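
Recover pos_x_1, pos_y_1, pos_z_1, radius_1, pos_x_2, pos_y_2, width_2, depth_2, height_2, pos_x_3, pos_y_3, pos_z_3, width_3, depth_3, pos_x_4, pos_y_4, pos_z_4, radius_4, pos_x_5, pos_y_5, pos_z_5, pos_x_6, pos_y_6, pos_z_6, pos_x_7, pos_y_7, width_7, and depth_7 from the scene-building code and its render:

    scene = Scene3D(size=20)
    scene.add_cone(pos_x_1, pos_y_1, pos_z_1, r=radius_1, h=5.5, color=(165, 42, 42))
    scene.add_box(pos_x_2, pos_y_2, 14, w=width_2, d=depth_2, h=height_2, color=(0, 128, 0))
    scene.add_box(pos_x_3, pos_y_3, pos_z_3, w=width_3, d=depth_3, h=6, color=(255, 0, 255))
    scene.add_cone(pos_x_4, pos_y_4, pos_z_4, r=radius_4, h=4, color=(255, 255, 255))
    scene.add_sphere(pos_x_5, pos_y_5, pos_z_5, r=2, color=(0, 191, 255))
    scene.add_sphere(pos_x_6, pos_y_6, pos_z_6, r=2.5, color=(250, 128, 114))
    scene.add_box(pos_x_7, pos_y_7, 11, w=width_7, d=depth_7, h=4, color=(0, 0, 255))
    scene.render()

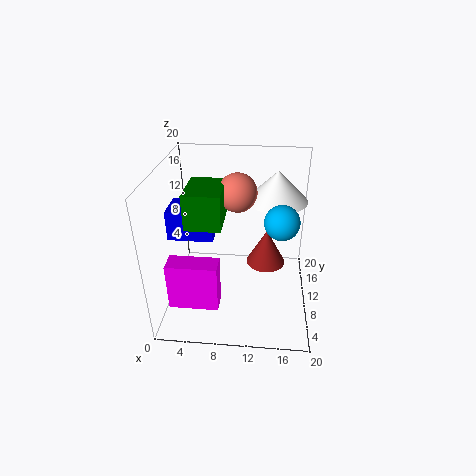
pos_x_1 = 14, pos_y_1 = 14, pos_z_1 = 3.5, radius_1 = 3, pos_x_2 = 4, pos_y_2 = 4.5, width_2 = 4.5, depth_2 = 6, height_2 = 4.5, pos_x_3 = 2.5, pos_y_3 = 0.5, pos_z_3 = 5.5, width_3 = 6, depth_3 = 2.5, pos_x_4 = 15, pos_y_4 = 11, pos_z_4 = 15.5, radius_4 = 4, pos_x_5 = 15.5, pos_y_5 = 4, pos_z_5 = 16, pos_x_6 = 10, pos_y_6 = 9.5, pos_z_6 = 17, pos_x_7 = 1, pos_y_7 = 7, width_7 = 6, depth_7 = 4.5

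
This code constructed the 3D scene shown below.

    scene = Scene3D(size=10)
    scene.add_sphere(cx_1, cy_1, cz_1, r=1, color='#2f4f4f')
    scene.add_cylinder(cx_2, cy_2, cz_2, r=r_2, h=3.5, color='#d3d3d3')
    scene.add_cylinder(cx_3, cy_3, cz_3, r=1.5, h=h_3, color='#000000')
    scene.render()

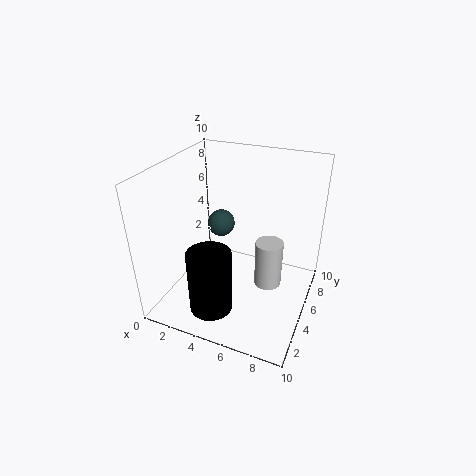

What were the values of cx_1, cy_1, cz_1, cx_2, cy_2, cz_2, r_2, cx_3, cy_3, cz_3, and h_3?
cx_1 = 3, cy_1 = 6.5, cz_1 = 5, cx_2 = 7, cy_2 = 6, cz_2 = 1, r_2 = 1, cx_3 = 4, cy_3 = 2.5, cz_3 = 0.5, h_3 = 4.5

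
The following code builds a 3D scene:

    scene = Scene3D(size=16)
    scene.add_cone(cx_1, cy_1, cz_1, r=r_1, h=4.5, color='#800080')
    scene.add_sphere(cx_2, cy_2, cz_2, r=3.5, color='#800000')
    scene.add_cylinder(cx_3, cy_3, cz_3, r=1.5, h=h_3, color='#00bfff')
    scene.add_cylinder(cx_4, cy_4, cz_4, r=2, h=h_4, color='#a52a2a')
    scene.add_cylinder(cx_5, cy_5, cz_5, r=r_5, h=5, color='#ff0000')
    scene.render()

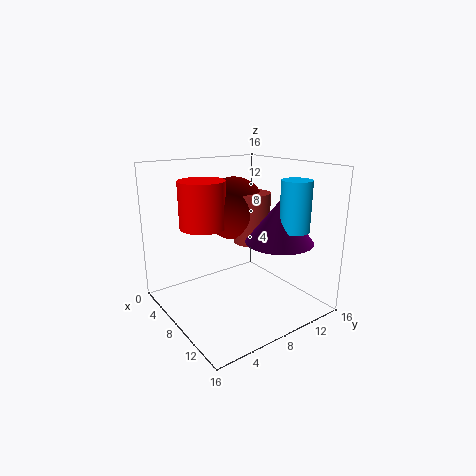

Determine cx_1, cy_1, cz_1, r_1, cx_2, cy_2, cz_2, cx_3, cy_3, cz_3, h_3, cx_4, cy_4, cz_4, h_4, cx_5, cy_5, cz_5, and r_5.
cx_1 = 12.5; cy_1 = 10; cz_1 = 8.5; r_1 = 3.5; cx_2 = 6.5; cy_2 = 8.5; cz_2 = 11; cx_3 = 14; cy_3 = 10.5; cz_3 = 10; h_3 = 5; cx_4 = 8.5; cy_4 = 9.5; cz_4 = 7.5; h_4 = 5.5; cx_5 = 6.5; cy_5 = 4.5; cz_5 = 9.5; r_5 = 2.5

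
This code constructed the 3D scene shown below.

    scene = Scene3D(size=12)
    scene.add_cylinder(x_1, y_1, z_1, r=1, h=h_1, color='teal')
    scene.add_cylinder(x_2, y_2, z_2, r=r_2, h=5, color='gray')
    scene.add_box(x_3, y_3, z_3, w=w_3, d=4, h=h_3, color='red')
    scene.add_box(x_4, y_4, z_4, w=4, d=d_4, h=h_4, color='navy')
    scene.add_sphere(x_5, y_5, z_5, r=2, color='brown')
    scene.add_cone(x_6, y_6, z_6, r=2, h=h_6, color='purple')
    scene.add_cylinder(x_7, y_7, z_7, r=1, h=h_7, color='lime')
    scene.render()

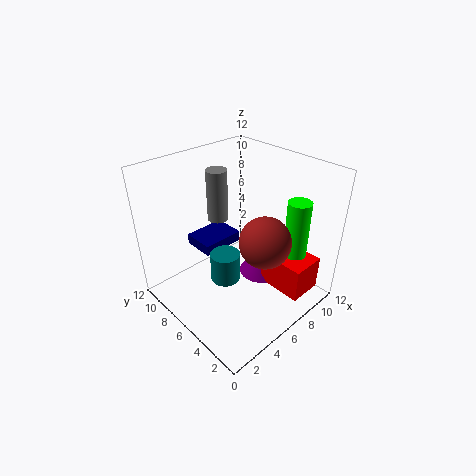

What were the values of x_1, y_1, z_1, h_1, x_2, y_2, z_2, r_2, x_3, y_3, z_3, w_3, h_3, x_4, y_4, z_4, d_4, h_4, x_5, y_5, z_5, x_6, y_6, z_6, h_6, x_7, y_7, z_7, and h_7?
x_1 = 2; y_1 = 3; z_1 = 6; h_1 = 2; x_2 = 8; y_2 = 11; z_2 = 5; r_2 = 1; x_3 = 8; y_3 = 1; z_3 = 1; w_3 = 3; h_3 = 3; x_4 = 5; y_4 = 9; z_4 = 3; d_4 = 3; h_4 = 1; x_5 = 6; y_5 = 3; z_5 = 7; x_6 = 9; y_6 = 6; z_6 = 1; h_6 = 2; x_7 = 10; y_7 = 3; z_7 = 4; h_7 = 5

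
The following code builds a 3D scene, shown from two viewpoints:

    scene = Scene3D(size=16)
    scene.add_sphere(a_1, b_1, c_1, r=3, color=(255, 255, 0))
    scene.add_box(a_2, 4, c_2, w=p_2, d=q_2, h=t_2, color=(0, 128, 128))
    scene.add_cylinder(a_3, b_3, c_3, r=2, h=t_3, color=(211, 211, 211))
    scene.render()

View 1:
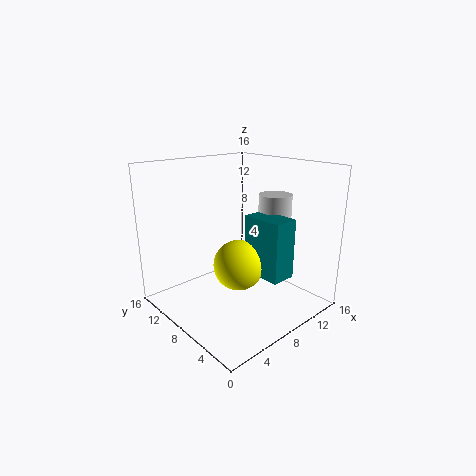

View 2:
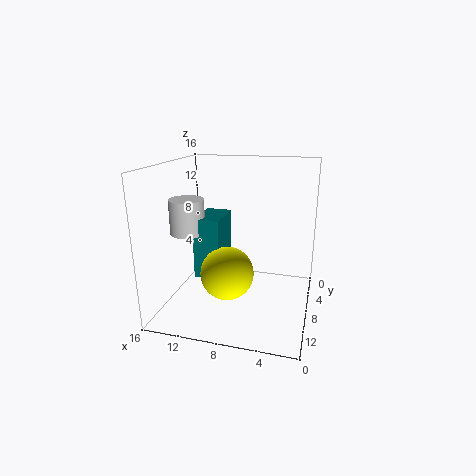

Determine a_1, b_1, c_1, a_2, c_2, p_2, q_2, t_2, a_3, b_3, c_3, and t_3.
a_1 = 9, b_1 = 9, c_1 = 4, a_2 = 10, c_2 = 3, p_2 = 3, q_2 = 5, t_2 = 7, a_3 = 14, b_3 = 8, c_3 = 8, t_3 = 4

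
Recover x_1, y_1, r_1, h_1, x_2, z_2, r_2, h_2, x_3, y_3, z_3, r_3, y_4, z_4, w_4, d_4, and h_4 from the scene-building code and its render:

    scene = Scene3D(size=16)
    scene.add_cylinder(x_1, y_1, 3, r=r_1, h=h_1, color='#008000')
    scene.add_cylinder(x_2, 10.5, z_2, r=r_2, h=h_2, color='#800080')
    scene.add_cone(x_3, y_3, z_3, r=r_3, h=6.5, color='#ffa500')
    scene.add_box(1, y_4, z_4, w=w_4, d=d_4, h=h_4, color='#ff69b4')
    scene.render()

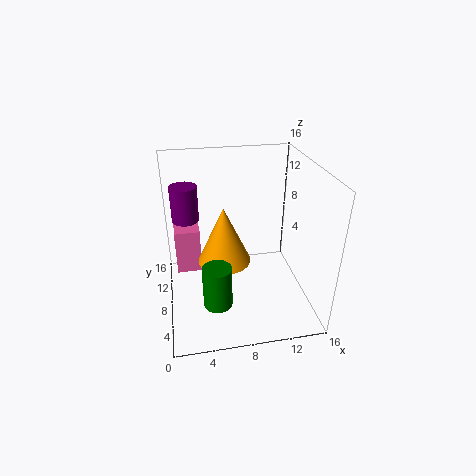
x_1 = 5; y_1 = 3.5; r_1 = 1.5; h_1 = 4.5; x_2 = 2.5; z_2 = 9.5; r_2 = 1.5; h_2 = 4; x_3 = 6.5; y_3 = 8.5; z_3 = 5; r_3 = 3; y_4 = 11; z_4 = 2; w_4 = 3; d_4 = 4.5; h_4 = 5.5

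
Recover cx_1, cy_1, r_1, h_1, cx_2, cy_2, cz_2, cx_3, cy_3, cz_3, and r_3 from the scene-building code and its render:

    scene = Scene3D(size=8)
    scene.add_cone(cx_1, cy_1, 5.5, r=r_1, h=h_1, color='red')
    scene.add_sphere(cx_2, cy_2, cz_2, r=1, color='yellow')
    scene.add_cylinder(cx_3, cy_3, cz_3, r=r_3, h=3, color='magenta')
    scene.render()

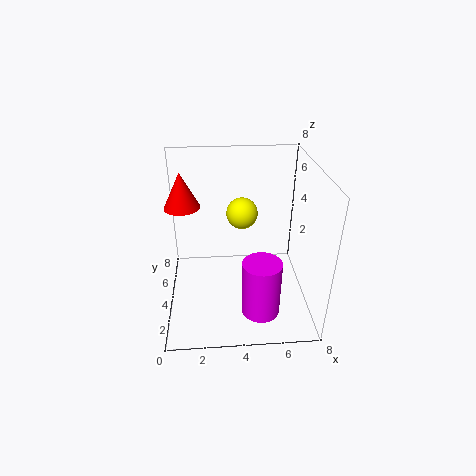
cx_1 = 1
cy_1 = 5
r_1 = 1
h_1 = 2
cx_2 = 4.5
cy_2 = 7
cz_2 = 4
cx_3 = 5
cy_3 = 1.5
cz_3 = 1
r_3 = 1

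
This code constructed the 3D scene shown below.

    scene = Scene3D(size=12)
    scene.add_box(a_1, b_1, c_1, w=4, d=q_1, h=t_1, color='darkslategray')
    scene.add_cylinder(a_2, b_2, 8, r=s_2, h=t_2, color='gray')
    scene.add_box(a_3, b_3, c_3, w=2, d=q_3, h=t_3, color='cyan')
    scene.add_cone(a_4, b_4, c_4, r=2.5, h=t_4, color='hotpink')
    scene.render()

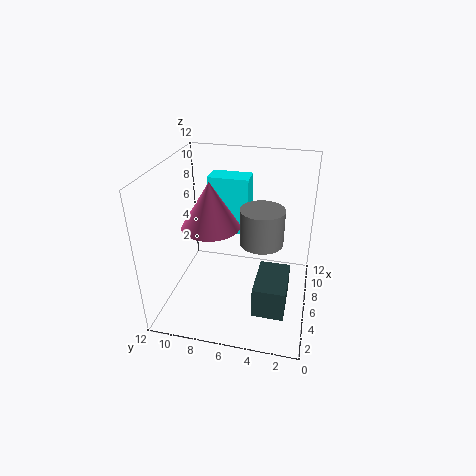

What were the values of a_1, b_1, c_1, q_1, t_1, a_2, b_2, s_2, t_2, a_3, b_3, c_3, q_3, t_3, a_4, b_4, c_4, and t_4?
a_1 = 2; b_1 = 1.5; c_1 = 1.5; q_1 = 2.5; t_1 = 2.5; a_2 = 2.5; b_2 = 3.5; s_2 = 1.5; t_2 = 2.5; a_3 = 7.5; b_3 = 5.5; c_3 = 5.5; q_3 = 3.5; t_3 = 5; a_4 = 6.5; b_4 = 8.5; c_4 = 6.5; t_4 = 4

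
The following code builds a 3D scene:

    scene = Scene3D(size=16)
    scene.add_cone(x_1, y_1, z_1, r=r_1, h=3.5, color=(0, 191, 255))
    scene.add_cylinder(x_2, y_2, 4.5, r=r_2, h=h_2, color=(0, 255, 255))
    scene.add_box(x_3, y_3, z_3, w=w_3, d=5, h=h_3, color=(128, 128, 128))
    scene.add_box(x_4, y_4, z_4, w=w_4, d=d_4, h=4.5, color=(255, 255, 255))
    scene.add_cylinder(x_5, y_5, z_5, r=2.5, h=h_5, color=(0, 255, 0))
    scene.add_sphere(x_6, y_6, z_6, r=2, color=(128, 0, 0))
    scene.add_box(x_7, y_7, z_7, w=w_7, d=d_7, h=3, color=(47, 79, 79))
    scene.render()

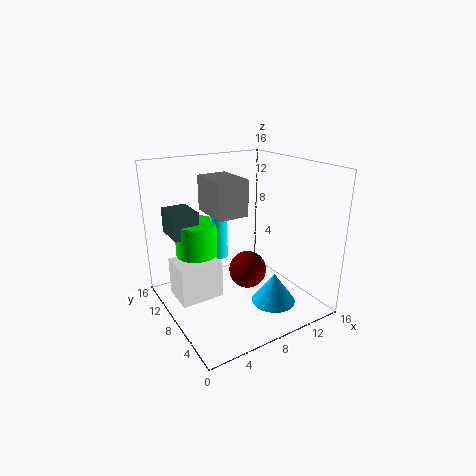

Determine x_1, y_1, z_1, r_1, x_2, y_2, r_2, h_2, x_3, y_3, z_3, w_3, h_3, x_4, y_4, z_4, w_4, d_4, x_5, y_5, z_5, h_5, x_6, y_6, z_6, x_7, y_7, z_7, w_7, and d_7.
x_1 = 11; y_1 = 5; z_1 = 0.5; r_1 = 2.5; x_2 = 7.5; y_2 = 11.5; r_2 = 1; h_2 = 7; x_3 = 5.5; y_3 = 7.5; z_3 = 10.5; w_3 = 3.5; h_3 = 4; x_4 = 1.5; y_4 = 9; z_4 = 0.5; w_4 = 5; d_4 = 4; x_5 = 5; y_5 = 12.5; z_5 = 4; h_5 = 5; x_6 = 8; y_6 = 6; z_6 = 5; x_7 = 2; y_7 = 11.5; z_7 = 7.5; w_7 = 3; d_7 = 4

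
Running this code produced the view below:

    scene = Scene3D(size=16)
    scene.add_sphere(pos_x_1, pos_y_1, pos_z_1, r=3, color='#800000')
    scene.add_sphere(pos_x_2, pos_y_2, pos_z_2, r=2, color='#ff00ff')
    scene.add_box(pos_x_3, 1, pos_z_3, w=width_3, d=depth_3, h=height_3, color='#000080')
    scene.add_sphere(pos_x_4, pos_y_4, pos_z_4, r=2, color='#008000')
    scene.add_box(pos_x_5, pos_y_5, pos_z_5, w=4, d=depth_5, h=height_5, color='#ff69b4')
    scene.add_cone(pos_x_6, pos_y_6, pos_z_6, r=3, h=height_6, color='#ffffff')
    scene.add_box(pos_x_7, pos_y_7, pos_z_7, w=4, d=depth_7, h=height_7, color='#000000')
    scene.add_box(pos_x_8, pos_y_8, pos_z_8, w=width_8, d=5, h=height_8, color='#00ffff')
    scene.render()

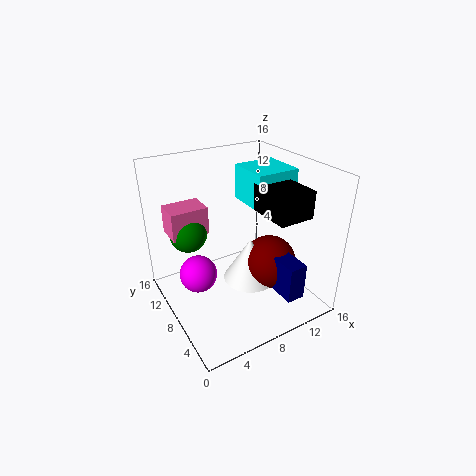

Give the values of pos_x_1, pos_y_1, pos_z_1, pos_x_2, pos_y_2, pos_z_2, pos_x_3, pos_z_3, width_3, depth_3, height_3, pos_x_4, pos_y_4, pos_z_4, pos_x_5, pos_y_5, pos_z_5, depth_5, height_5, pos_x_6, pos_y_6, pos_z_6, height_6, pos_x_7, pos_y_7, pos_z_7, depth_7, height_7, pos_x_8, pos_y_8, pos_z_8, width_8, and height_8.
pos_x_1 = 11
pos_y_1 = 6
pos_z_1 = 5
pos_x_2 = 3
pos_y_2 = 8
pos_z_2 = 5
pos_x_3 = 10
pos_z_3 = 3
width_3 = 2
depth_3 = 3
height_3 = 4
pos_x_4 = 3
pos_y_4 = 10
pos_z_4 = 9
pos_x_5 = 1
pos_y_5 = 9
pos_z_5 = 9
depth_5 = 3
height_5 = 3
pos_x_6 = 9
pos_y_6 = 7
pos_z_6 = 3
height_6 = 5
pos_x_7 = 10
pos_y_7 = 3
pos_z_7 = 11
depth_7 = 5
height_7 = 3
pos_x_8 = 10
pos_y_8 = 7
pos_z_8 = 11
width_8 = 5
height_8 = 4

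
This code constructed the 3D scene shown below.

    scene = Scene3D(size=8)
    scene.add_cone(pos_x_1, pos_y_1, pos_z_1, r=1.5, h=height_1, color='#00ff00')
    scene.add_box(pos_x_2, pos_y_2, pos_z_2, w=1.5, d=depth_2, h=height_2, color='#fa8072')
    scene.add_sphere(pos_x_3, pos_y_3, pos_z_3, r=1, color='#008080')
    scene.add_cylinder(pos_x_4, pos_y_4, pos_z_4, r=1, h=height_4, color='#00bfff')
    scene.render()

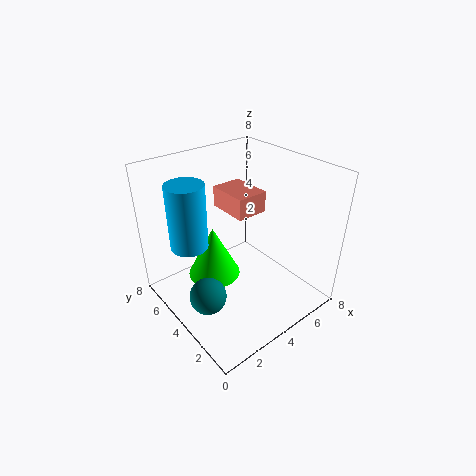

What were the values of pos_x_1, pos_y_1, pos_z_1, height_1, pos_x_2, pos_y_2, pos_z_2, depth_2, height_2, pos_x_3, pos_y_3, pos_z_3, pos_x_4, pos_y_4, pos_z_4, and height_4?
pos_x_1 = 3; pos_y_1 = 5; pos_z_1 = 1.5; height_1 = 3; pos_x_2 = 2.5; pos_y_2 = 2; pos_z_2 = 6.5; depth_2 = 2; height_2 = 1; pos_x_3 = 1.5; pos_y_3 = 3.5; pos_z_3 = 1.5; pos_x_4 = 1.5; pos_y_4 = 5; pos_z_4 = 4; height_4 = 3.5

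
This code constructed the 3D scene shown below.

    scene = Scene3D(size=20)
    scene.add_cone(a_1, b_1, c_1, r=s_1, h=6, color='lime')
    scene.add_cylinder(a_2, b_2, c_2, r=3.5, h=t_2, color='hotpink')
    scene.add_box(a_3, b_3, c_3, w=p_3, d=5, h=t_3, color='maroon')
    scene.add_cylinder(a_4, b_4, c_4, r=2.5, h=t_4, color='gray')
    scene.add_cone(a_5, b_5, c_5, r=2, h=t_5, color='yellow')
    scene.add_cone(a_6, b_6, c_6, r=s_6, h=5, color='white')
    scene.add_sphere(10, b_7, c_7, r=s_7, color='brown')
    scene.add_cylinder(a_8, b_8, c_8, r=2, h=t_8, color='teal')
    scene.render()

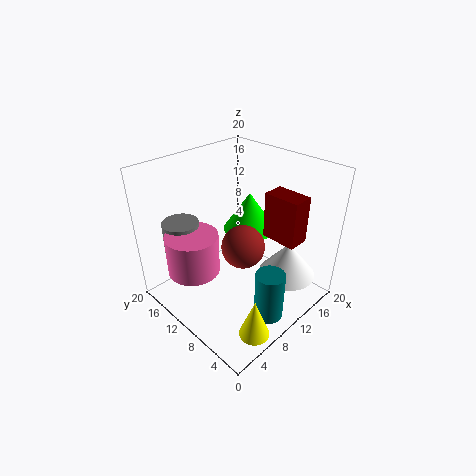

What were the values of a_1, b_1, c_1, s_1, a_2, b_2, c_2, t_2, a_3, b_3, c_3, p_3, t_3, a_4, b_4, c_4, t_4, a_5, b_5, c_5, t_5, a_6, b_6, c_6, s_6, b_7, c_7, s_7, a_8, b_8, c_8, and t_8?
a_1 = 15.5, b_1 = 13, c_1 = 8, s_1 = 4, a_2 = 4, b_2 = 12.5, c_2 = 6.5, t_2 = 5.5, a_3 = 13, b_3 = 3, c_3 = 10, p_3 = 3, t_3 = 6.5, a_4 = 4.5, b_4 = 15.5, c_4 = 7, t_4 = 5.5, a_5 = 5.5, b_5 = 2.5, c_5 = 0.5, t_5 = 5.5, a_6 = 14.5, b_6 = 4.5, c_6 = 4.5, s_6 = 4, b_7 = 9, c_7 = 9, s_7 = 3, a_8 = 9.5, b_8 = 3.5, c_8 = 0.5, t_8 = 7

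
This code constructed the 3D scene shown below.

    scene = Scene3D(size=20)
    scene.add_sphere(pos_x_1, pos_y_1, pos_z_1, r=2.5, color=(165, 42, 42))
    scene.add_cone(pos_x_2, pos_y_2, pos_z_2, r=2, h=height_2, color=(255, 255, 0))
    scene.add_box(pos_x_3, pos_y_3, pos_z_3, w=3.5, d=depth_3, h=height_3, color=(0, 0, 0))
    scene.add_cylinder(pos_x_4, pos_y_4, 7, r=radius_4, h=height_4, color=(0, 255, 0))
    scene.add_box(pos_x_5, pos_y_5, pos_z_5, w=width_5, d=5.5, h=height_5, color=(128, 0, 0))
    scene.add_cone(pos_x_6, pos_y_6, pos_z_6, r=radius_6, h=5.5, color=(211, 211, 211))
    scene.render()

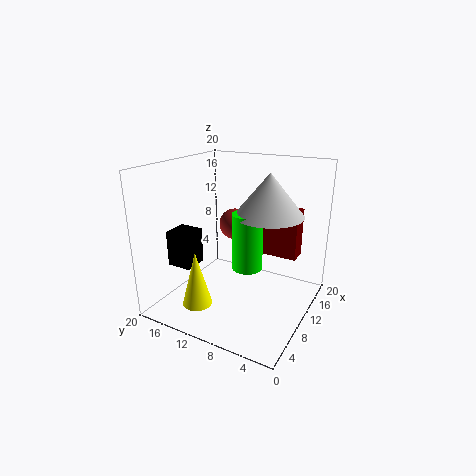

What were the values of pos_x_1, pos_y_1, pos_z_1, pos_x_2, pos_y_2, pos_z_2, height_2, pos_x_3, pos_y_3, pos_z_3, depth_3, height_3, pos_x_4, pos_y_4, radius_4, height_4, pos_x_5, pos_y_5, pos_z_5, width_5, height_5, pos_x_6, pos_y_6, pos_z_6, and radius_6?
pos_x_1 = 17
pos_y_1 = 14.5
pos_z_1 = 9
pos_x_2 = 4
pos_y_2 = 13
pos_z_2 = 2
height_2 = 7.5
pos_x_3 = 5
pos_y_3 = 15
pos_z_3 = 6
depth_3 = 3.5
height_3 = 5
pos_x_4 = 8
pos_y_4 = 7.5
radius_4 = 2
height_4 = 7.5
pos_x_5 = 11
pos_y_5 = 2
pos_z_5 = 8
width_5 = 2.5
height_5 = 6.5
pos_x_6 = 10
pos_y_6 = 5.5
pos_z_6 = 14
radius_6 = 4.5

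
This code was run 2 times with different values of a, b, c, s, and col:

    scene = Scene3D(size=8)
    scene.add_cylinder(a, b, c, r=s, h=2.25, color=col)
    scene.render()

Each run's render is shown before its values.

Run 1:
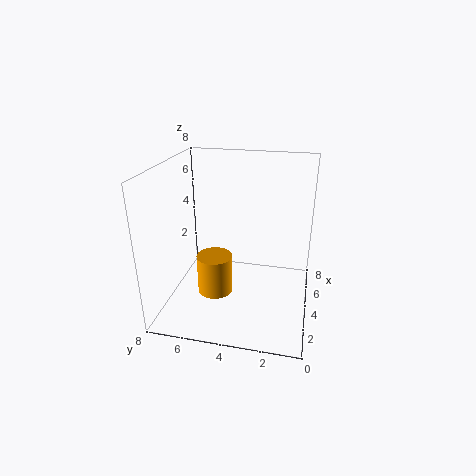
a = 3.5, b = 5.25, c = 0.75, s = 1, col = 'orange'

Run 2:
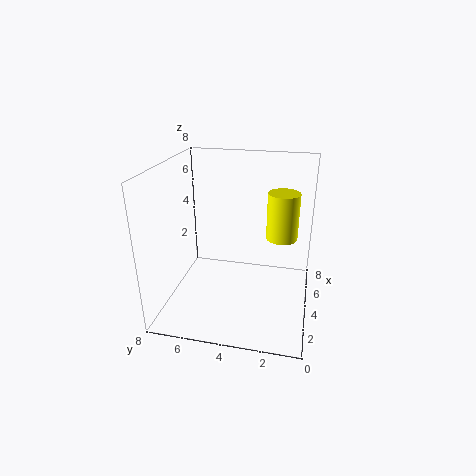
a = 2.5, b = 1.5, c = 5, s = 0.75, col = 'yellow'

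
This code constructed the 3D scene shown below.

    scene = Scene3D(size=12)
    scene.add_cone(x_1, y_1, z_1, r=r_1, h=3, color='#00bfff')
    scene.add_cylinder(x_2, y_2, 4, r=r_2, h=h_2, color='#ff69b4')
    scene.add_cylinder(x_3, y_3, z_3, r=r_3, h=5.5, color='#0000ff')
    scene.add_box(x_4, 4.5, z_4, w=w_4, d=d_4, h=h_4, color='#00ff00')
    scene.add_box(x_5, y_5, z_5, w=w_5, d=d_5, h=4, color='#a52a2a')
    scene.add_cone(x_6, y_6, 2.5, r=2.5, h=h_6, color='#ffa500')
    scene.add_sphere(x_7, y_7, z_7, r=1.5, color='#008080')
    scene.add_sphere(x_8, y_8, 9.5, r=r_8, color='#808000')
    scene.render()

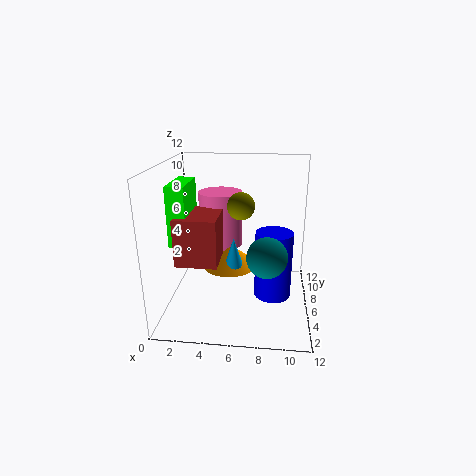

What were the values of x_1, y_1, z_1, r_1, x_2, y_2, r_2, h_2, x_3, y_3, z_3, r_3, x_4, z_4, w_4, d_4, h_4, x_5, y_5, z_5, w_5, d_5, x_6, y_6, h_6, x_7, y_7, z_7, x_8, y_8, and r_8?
x_1 = 5.5
y_1 = 7
z_1 = 2.5
r_1 = 1
x_2 = 4
y_2 = 9.5
r_2 = 2
h_2 = 5
x_3 = 9
y_3 = 5
z_3 = 1.5
r_3 = 1.5
x_4 = 0.5
z_4 = 5.5
w_4 = 1.5
d_4 = 4
h_4 = 5
x_5 = 1
y_5 = 4
z_5 = 4
w_5 = 3.5
d_5 = 4
x_6 = 5
y_6 = 8
h_6 = 2
x_7 = 8.5
y_7 = 2.5
z_7 = 6
x_8 = 6.5
y_8 = 3.5
r_8 = 1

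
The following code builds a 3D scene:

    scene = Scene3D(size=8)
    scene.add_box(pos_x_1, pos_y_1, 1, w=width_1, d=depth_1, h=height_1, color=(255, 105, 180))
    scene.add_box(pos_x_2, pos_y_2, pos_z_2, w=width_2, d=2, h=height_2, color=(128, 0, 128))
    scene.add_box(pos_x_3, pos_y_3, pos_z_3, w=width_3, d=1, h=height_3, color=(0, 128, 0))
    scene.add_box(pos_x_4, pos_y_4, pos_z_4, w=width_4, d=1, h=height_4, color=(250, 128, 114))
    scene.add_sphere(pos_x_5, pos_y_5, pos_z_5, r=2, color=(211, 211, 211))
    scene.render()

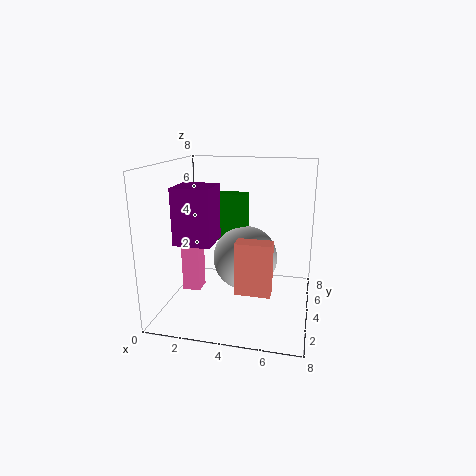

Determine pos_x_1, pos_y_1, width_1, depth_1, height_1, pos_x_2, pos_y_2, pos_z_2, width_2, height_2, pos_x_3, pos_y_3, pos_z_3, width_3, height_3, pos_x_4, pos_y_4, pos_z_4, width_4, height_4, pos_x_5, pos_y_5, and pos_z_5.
pos_x_1 = 1; pos_y_1 = 3; width_1 = 1; depth_1 = 1; height_1 = 3; pos_x_2 = 1; pos_y_2 = 2; pos_z_2 = 4; width_2 = 2; height_2 = 3; pos_x_3 = 1; pos_y_3 = 6; pos_z_3 = 3; width_3 = 3; height_3 = 3; pos_x_4 = 4; pos_y_4 = 3; pos_z_4 = 1; width_4 = 2; height_4 = 3; pos_x_5 = 4; pos_y_5 = 6; pos_z_5 = 2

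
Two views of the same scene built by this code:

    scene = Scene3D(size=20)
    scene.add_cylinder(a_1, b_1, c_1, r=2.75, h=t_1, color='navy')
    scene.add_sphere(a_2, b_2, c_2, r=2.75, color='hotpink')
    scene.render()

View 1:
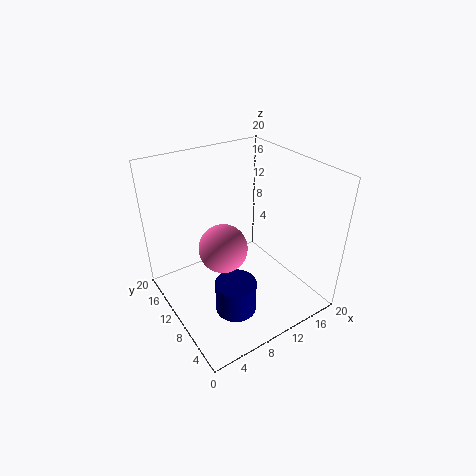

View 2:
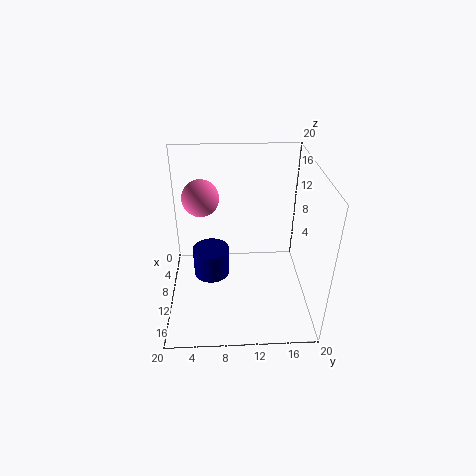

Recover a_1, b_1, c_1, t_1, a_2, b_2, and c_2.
a_1 = 7, b_1 = 6, c_1 = 1.75, t_1 = 4.5, a_2 = 4.5, b_2 = 4.75, c_2 = 13.5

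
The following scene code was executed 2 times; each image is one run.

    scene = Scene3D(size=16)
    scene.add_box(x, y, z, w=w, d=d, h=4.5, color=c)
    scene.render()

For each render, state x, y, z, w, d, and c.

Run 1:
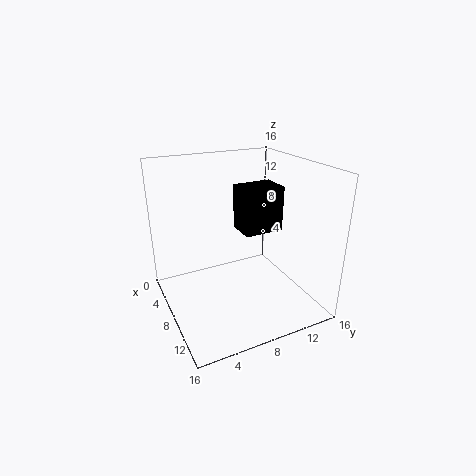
x = 9
y = 7
z = 10
w = 3
d = 4
c = 'black'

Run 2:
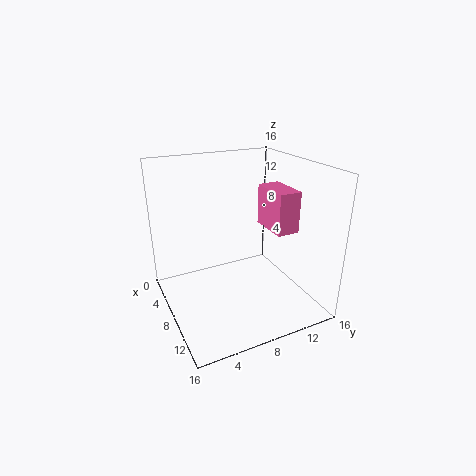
x = 7
y = 11
z = 9
w = 4.5
d = 2.5
c = 'hotpink'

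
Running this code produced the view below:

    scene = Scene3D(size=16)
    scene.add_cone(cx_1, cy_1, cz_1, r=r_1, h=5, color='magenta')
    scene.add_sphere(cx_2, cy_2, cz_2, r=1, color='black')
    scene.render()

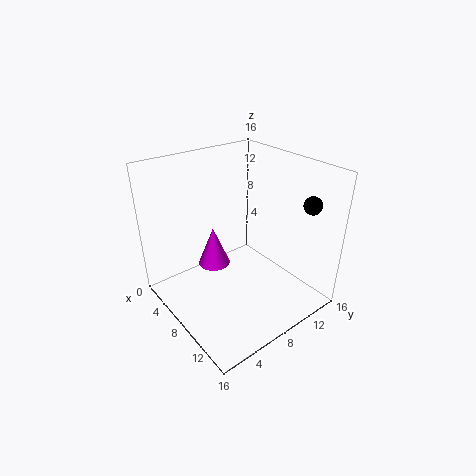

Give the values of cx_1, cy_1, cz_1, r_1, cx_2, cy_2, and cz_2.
cx_1 = 3
cy_1 = 8
cz_1 = 2
r_1 = 2
cx_2 = 13
cy_2 = 14
cz_2 = 12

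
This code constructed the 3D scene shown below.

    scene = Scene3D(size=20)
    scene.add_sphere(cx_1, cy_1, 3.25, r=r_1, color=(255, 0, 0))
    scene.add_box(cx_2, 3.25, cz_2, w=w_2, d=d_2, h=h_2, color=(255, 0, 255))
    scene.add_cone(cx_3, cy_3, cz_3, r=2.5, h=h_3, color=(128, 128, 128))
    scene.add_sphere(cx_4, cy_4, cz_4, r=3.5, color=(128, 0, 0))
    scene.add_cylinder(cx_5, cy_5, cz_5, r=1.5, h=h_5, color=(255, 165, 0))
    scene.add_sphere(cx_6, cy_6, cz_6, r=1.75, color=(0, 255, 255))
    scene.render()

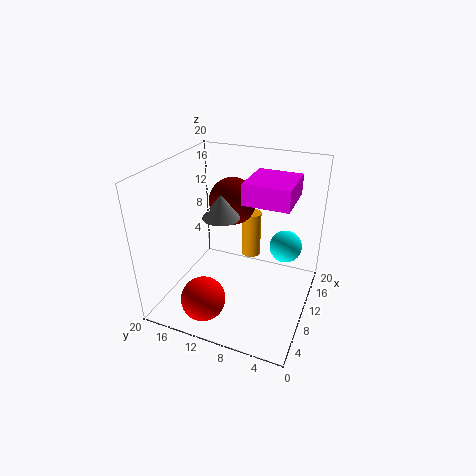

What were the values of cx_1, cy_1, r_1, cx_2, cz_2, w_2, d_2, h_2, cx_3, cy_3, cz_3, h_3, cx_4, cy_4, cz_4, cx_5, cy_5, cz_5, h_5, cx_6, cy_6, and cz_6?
cx_1 = 3.75, cy_1 = 12.5, r_1 = 3, cx_2 = 10.5, cz_2 = 14.75, w_2 = 7, d_2 = 6.5, h_2 = 3, cx_3 = 9, cy_3 = 12, cz_3 = 13.25, h_3 = 3.25, cx_4 = 14.5, cy_4 = 12.75, cz_4 = 13.25, cx_5 = 16.75, cy_5 = 10.5, cz_5 = 3.5, h_5 = 7.25, cx_6 = 4.5, cy_6 = 2, cz_6 = 13.75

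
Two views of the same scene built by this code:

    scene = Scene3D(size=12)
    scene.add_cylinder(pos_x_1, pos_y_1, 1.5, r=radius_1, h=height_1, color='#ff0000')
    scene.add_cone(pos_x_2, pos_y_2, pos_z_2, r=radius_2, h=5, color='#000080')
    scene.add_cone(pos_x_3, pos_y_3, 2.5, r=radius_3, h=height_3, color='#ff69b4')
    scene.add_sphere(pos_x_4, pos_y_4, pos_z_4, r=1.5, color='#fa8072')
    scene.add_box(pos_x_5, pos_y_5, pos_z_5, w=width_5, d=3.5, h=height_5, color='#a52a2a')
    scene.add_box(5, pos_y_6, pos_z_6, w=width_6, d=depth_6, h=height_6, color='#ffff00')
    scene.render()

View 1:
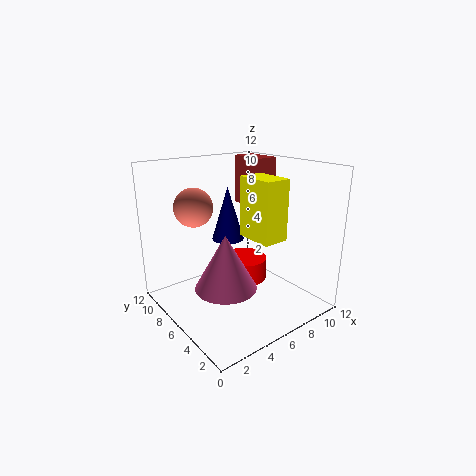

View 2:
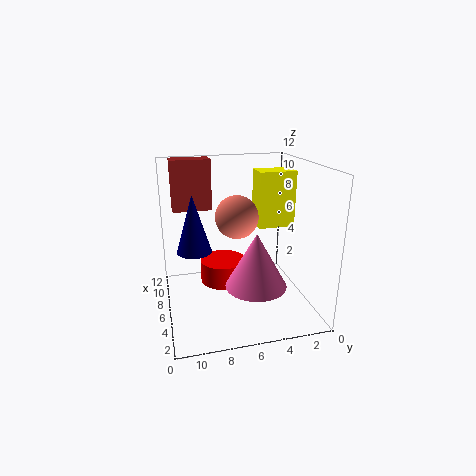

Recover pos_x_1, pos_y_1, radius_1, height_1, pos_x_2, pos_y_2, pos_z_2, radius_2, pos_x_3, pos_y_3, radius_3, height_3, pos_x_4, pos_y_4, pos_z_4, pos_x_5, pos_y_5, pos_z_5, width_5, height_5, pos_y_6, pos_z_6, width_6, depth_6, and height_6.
pos_x_1 = 7.5; pos_y_1 = 7; radius_1 = 2; height_1 = 2; pos_x_2 = 7.5; pos_y_2 = 9.5; pos_z_2 = 4.5; radius_2 = 1.5; pos_x_3 = 4; pos_y_3 = 5; radius_3 = 2.5; height_3 = 4.5; pos_x_4 = 2.5; pos_y_4 = 7; pos_z_4 = 9; pos_x_5 = 9.5; pos_y_5 = 7.5; pos_z_5 = 7.5; width_5 = 2; height_5 = 4.5; pos_y_6 = 1.5; pos_z_6 = 7; width_6 = 2; depth_6 = 3; height_6 = 4.5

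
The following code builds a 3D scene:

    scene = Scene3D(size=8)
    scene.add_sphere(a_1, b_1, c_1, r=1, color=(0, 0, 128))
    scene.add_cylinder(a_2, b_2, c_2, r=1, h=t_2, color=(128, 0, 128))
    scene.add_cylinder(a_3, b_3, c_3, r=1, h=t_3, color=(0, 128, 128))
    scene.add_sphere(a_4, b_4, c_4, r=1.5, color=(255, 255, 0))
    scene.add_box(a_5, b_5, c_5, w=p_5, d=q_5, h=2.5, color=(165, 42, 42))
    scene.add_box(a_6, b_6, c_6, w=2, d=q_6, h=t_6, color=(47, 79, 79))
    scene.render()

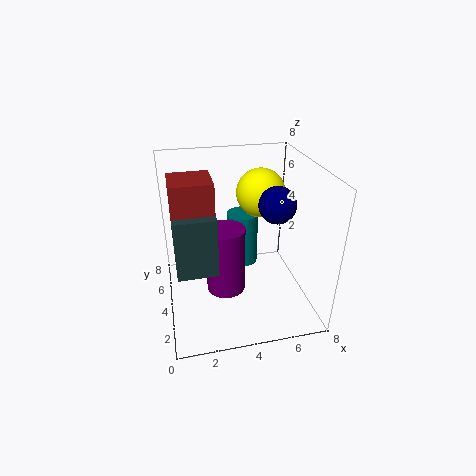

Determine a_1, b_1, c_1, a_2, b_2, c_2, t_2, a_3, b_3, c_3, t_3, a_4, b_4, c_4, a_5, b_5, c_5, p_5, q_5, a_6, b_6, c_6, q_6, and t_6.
a_1 = 6
b_1 = 3.5
c_1 = 6
a_2 = 3
b_2 = 2.5
c_2 = 2
t_2 = 3.5
a_3 = 5
b_3 = 7
c_3 = 0.5
t_3 = 3.5
a_4 = 6
b_4 = 6.5
c_4 = 5.5
a_5 = 0.5
b_5 = 2
c_5 = 5.5
p_5 = 2
q_5 = 2
a_6 = 0.5
b_6 = 1.5
c_6 = 3.5
q_6 = 1.5
t_6 = 3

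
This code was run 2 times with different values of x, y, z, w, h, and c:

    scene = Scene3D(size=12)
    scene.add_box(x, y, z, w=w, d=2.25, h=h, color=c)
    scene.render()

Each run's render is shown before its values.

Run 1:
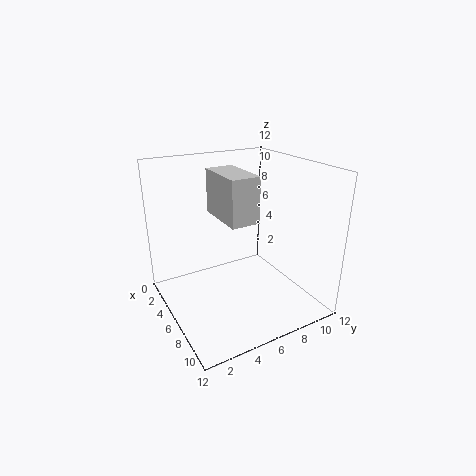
x = 4.5
y = 4
z = 8.25
w = 4.25
h = 3.5
c = 'lightgray'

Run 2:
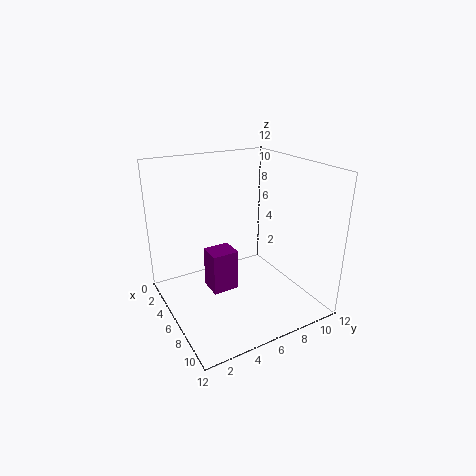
x = 4.5
y = 3.5
z = 1.5
w = 2
h = 3.5
c = 'purple'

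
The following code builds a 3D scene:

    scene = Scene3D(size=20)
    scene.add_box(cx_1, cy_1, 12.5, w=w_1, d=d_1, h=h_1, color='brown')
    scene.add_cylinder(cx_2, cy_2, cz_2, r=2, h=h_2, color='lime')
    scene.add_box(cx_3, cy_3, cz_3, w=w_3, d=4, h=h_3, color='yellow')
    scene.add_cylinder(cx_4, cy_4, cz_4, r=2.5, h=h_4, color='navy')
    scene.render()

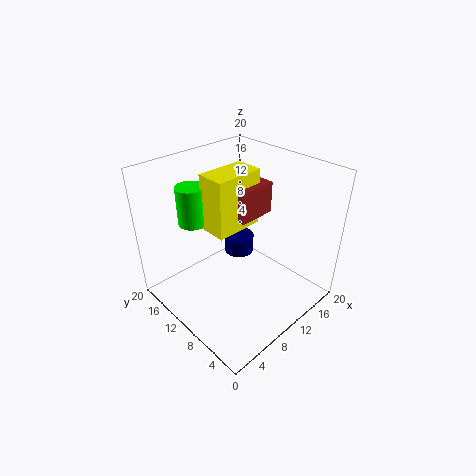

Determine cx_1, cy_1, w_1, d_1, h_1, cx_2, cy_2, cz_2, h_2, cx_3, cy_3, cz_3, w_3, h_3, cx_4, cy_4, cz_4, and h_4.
cx_1 = 10; cy_1 = 9; w_1 = 5.5; d_1 = 6; h_1 = 4.5; cx_2 = 6.5; cy_2 = 15.5; cz_2 = 11.5; h_2 = 5.5; cx_3 = 7; cy_3 = 10; cz_3 = 11; w_3 = 7; h_3 = 8; cx_4 = 16.5; cy_4 = 16.5; cz_4 = 1.5; h_4 = 3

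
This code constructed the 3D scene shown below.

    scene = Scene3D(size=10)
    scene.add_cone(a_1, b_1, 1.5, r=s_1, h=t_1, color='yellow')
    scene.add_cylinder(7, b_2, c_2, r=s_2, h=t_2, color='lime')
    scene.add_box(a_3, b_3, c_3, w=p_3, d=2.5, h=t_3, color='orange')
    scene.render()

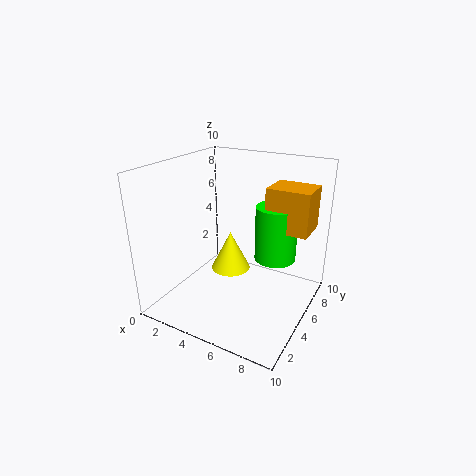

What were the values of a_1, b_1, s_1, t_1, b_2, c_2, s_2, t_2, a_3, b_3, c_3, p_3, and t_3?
a_1 = 3.5
b_1 = 6.5
s_1 = 1.5
t_1 = 3
b_2 = 7
c_2 = 3
s_2 = 1.5
t_2 = 4
a_3 = 6.5
b_3 = 6
c_3 = 5.5
p_3 = 3
t_3 = 3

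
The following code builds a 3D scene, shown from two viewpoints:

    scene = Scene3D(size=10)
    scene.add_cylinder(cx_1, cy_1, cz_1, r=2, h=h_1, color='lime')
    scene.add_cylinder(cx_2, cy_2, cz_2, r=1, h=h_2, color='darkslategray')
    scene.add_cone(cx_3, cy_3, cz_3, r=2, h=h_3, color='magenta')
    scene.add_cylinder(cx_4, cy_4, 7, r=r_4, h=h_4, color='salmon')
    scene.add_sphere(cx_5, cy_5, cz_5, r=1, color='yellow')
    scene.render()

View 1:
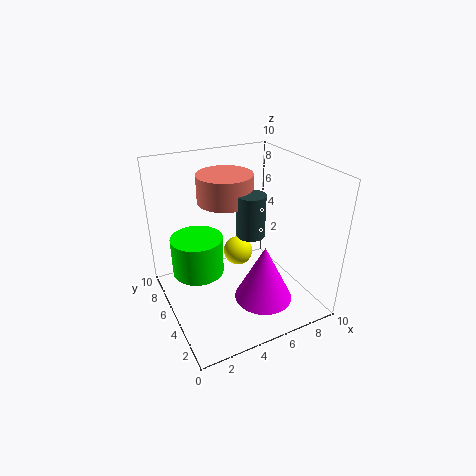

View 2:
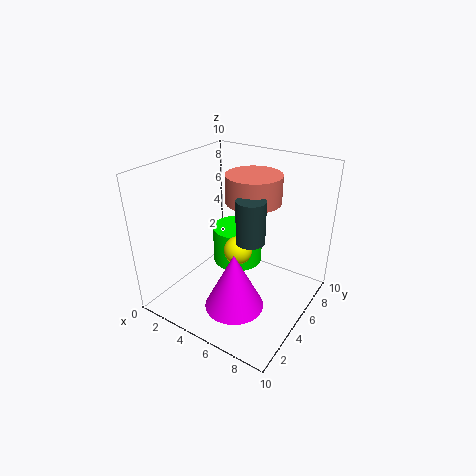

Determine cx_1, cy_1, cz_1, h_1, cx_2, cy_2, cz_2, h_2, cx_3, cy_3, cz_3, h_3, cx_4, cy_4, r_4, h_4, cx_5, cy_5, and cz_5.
cx_1 = 3; cy_1 = 8; cz_1 = 1; h_1 = 3; cx_2 = 6; cy_2 = 5; cz_2 = 5; h_2 = 3; cx_3 = 6; cy_3 = 3; cz_3 = 1; h_3 = 4; cx_4 = 5; cy_4 = 7; r_4 = 2; h_4 = 2; cx_5 = 5; cy_5 = 5; cz_5 = 4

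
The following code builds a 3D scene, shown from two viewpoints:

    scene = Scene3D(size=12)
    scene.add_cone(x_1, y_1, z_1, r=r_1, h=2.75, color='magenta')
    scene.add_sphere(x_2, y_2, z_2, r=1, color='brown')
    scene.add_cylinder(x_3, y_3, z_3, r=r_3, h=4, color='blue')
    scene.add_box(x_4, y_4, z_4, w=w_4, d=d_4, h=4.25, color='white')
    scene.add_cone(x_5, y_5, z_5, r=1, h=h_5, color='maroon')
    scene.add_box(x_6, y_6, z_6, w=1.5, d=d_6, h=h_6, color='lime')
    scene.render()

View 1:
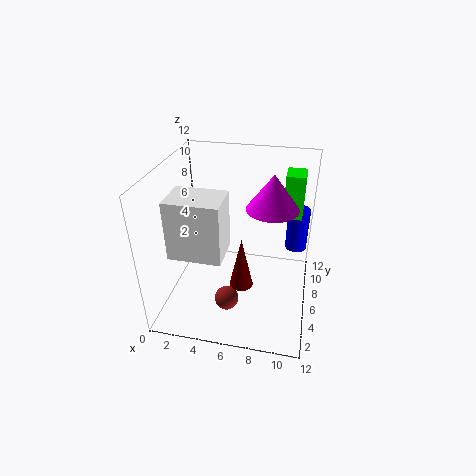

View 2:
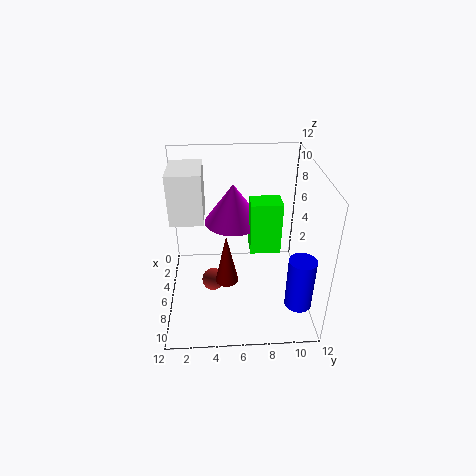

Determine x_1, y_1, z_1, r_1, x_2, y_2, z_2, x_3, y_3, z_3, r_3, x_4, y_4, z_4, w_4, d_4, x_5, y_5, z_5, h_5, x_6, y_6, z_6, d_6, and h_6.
x_1 = 8.75
y_1 = 5.5
z_1 = 9.25
r_1 = 2
x_2 = 5.5
y_2 = 3.75
z_2 = 1.25
x_3 = 10.75
y_3 = 10.25
z_3 = 3
r_3 = 1
x_4 = 2.25
y_4 = 0.5
z_4 = 7.25
w_4 = 3.75
d_4 = 2.75
x_5 = 6.5
y_5 = 5
z_5 = 2
h_5 = 4.5
x_6 = 9.5
y_6 = 6.5
z_6 = 8
d_6 = 2
h_6 = 3.5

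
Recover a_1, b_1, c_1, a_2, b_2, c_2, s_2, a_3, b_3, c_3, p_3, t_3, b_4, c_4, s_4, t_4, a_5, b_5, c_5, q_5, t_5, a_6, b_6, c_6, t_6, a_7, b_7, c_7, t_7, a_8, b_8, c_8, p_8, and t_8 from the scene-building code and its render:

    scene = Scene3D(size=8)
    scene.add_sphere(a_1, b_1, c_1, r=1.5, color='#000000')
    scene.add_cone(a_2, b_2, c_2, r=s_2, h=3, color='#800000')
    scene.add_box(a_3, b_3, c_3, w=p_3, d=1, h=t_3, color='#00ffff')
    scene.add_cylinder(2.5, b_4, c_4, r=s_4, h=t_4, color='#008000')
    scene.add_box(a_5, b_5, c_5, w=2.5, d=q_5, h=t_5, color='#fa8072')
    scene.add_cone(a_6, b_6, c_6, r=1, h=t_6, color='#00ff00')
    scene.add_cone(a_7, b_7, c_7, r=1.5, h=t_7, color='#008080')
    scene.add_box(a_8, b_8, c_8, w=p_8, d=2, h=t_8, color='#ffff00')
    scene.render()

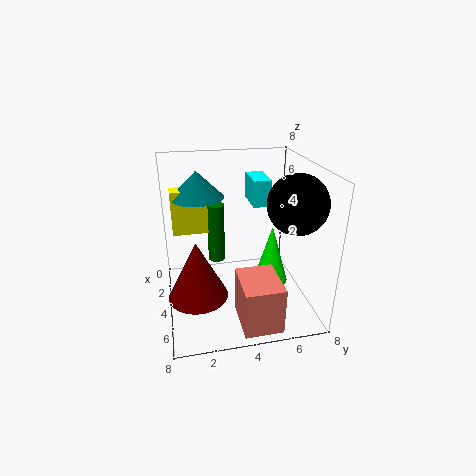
a_1 = 6, b_1 = 6.5, c_1 = 6.5, a_2 = 6, b_2 = 1.5, c_2 = 2, s_2 = 1.5, a_3 = 1.5, b_3 = 5, c_3 = 5.5, p_3 = 2, t_3 = 1.5, b_4 = 3, c_4 = 2, s_4 = 0.5, t_4 = 3.5, a_5 = 5.5, b_5 = 3.5, c_5 = 0.5, q_5 = 2, t_5 = 2.5, a_6 = 4, b_6 = 6, c_6 = 1, t_6 = 3.5, a_7 = 2.5, b_7 = 2, c_7 = 6, t_7 = 1.5, a_8 = 2, b_8 = 0.5, c_8 = 4, p_8 = 1, t_8 = 2.5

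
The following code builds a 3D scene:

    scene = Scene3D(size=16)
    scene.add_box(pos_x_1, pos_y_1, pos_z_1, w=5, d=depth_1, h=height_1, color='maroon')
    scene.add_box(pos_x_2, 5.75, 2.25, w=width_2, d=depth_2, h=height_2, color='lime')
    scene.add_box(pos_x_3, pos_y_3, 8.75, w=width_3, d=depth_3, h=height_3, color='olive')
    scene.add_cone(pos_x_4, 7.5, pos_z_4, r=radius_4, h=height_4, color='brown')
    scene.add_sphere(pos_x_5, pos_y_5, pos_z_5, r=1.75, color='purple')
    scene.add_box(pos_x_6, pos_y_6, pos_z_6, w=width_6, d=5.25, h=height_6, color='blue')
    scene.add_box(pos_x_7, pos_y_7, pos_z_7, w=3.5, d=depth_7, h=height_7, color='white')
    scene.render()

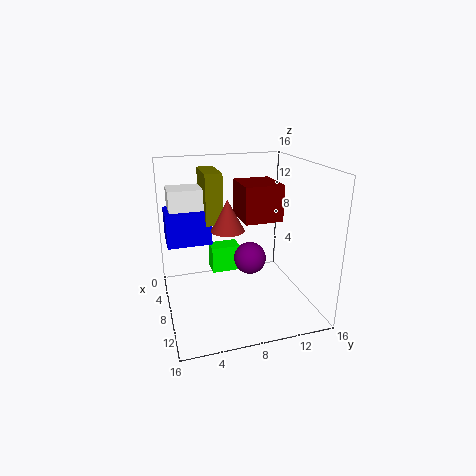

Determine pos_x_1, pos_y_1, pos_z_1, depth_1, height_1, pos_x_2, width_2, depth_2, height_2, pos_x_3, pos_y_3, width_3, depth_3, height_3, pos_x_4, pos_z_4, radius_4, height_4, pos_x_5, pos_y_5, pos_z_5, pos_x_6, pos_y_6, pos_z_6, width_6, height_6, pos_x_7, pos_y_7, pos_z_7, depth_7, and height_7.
pos_x_1 = 2.75, pos_y_1 = 9, pos_z_1 = 9.25, depth_1 = 4.5, height_1 = 4.25, pos_x_2 = 2.5, width_2 = 2.25, depth_2 = 3.5, height_2 = 3.25, pos_x_3 = 0.5, pos_y_3 = 5, width_3 = 5, depth_3 = 2, height_3 = 6, pos_x_4 = 5.5, pos_z_4 = 8, radius_4 = 2, height_4 = 3.75, pos_x_5 = 9.25, pos_y_5 = 9, pos_z_5 = 6, pos_x_6 = 1, pos_y_6 = 0.5, pos_z_6 = 6.25, width_6 = 4, height_6 = 4, pos_x_7 = 0.75, pos_y_7 = 1, pos_z_7 = 9, depth_7 = 4.75, height_7 = 3.75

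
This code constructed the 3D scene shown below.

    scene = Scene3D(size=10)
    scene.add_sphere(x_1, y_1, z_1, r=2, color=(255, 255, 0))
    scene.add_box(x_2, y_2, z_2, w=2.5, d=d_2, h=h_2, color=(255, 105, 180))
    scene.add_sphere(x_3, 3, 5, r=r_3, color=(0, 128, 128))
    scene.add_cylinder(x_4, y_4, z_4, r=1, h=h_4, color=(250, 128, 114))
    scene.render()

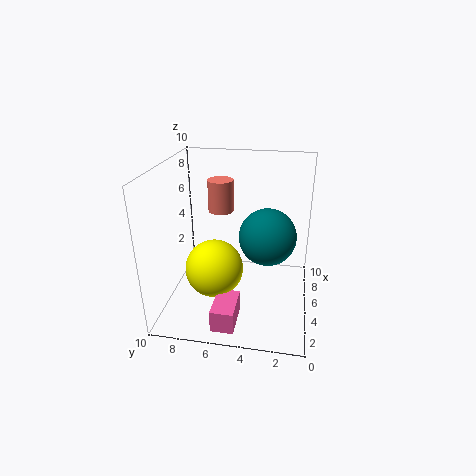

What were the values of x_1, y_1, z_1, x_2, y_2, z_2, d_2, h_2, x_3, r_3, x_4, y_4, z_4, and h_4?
x_1 = 4; y_1 = 6.5; z_1 = 3; x_2 = 0.5; y_2 = 4.5; z_2 = 0.5; d_2 = 1.5; h_2 = 1.5; x_3 = 5.5; r_3 = 2; x_4 = 8.5; y_4 = 7; z_4 = 5.5; h_4 = 2.5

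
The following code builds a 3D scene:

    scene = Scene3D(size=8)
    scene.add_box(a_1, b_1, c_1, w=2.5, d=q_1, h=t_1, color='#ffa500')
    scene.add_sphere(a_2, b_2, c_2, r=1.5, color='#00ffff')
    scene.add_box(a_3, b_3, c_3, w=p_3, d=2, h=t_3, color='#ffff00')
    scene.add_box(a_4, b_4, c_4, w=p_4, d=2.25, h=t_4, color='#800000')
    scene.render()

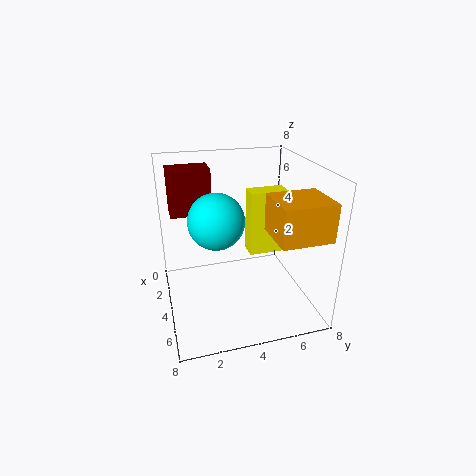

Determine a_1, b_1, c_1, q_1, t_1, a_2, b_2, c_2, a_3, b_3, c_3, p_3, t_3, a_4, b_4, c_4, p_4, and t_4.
a_1 = 4.75
b_1 = 5.25
c_1 = 4.75
q_1 = 2.75
t_1 = 2
a_2 = 4.25
b_2 = 2.75
c_2 = 5.25
a_3 = 3.75
b_3 = 4.5
c_3 = 3.25
p_3 = 1
t_3 = 3.5
a_4 = 1.75
b_4 = 0.5
c_4 = 5.25
p_4 = 1.5
t_4 = 2.5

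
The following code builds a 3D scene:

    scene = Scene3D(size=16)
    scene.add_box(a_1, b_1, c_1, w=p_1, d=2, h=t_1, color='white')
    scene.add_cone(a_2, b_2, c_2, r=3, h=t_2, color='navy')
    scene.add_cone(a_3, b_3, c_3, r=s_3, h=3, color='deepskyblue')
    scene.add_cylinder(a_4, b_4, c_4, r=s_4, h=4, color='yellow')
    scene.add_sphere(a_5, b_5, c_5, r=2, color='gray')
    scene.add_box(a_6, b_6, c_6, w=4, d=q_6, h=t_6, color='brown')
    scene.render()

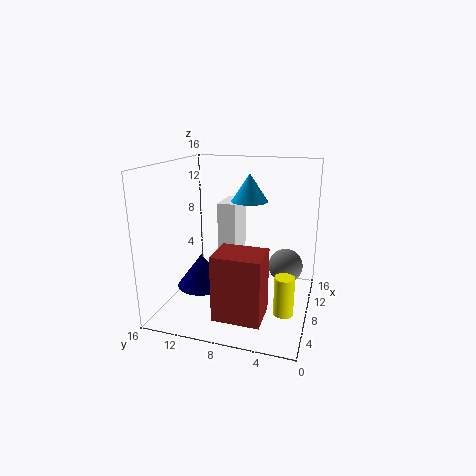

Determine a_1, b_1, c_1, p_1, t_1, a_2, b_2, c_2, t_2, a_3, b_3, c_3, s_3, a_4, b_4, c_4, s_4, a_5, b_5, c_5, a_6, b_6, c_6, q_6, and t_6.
a_1 = 7, b_1 = 8, c_1 = 5, p_1 = 4, t_1 = 7, a_2 = 9, b_2 = 13, c_2 = 1, t_2 = 4, a_3 = 9, b_3 = 7, c_3 = 12, s_3 = 2, a_4 = 4, b_4 = 2, c_4 = 2, s_4 = 1, a_5 = 11, b_5 = 3, c_5 = 4, a_6 = 2, b_6 = 4, c_6 = 1, q_6 = 5, t_6 = 7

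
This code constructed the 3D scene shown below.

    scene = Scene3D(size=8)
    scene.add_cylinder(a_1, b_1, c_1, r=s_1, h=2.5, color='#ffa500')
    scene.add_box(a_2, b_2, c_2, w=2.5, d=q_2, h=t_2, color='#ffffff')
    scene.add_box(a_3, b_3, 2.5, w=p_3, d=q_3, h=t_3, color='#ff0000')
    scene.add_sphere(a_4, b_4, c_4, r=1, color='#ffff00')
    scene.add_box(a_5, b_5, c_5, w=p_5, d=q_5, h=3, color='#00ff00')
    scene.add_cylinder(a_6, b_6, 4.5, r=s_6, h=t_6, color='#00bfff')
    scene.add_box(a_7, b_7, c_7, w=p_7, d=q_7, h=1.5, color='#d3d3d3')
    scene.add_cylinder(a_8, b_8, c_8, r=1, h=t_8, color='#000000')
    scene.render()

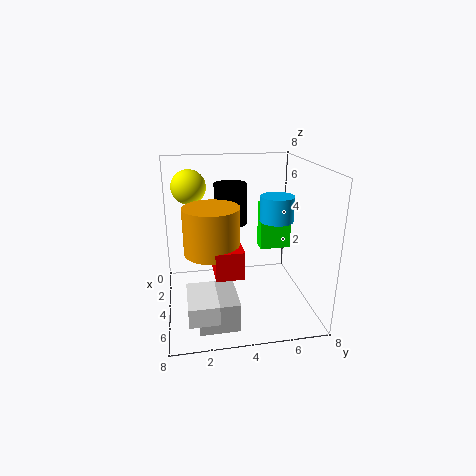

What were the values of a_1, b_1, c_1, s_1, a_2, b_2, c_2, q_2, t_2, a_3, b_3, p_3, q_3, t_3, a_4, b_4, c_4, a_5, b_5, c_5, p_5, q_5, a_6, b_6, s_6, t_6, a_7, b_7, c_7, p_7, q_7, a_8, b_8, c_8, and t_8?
a_1 = 4.5
b_1 = 2.5
c_1 = 3.5
s_1 = 1.5
a_2 = 5
b_2 = 1
c_2 = 1
q_2 = 1.5
t_2 = 1
a_3 = 3.5
b_3 = 2.5
p_3 = 2.5
q_3 = 1.5
t_3 = 1.5
a_4 = 2
b_4 = 1.5
c_4 = 6.5
a_5 = 0.5
b_5 = 6
c_5 = 2
p_5 = 1
q_5 = 2
a_6 = 3
b_6 = 6.5
s_6 = 1
t_6 = 1.5
a_7 = 5
b_7 = 1.5
c_7 = 0.5
p_7 = 2.5
q_7 = 2
a_8 = 1.5
b_8 = 4
c_8 = 4
t_8 = 2.5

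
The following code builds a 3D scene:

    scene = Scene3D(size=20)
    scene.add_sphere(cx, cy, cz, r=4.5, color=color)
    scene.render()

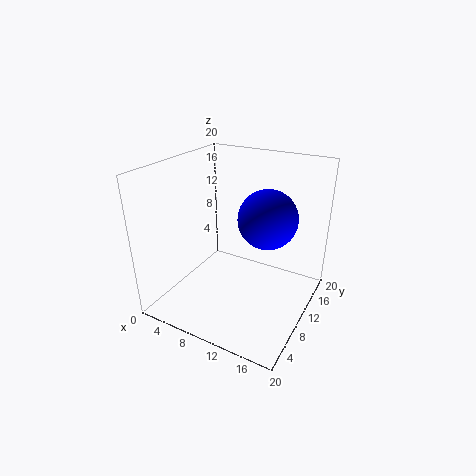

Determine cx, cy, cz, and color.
cx = 12; cy = 15.5; cz = 11; color = 'blue'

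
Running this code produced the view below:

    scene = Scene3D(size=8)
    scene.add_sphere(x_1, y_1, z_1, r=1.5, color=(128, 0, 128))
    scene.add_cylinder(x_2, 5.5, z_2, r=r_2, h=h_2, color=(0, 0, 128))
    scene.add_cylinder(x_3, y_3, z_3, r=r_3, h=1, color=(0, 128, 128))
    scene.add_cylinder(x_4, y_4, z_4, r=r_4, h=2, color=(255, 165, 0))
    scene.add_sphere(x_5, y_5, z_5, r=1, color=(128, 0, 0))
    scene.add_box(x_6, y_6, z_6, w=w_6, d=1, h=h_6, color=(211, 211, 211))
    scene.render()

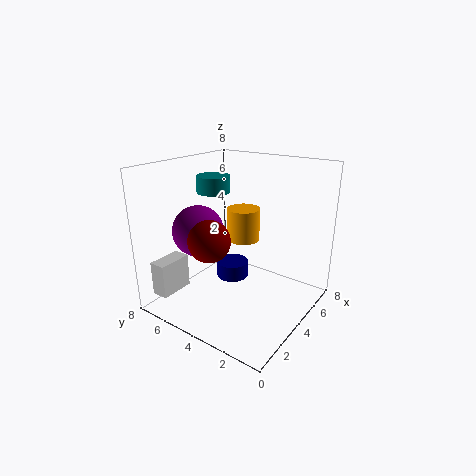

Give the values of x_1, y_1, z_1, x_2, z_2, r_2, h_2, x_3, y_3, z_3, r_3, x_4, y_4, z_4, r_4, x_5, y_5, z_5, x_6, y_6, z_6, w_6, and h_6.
x_1 = 3.5; y_1 = 6.5; z_1 = 4; x_2 = 5.5; z_2 = 0.5; r_2 = 1; h_2 = 1; x_3 = 5; y_3 = 6.5; z_3 = 6; r_3 = 1; x_4 = 6; y_4 = 5; z_4 = 3; r_4 = 1; x_5 = 1; y_5 = 3.5; z_5 = 5; x_6 = 1; y_6 = 7; z_6 = 0.5; w_6 = 2; h_6 = 2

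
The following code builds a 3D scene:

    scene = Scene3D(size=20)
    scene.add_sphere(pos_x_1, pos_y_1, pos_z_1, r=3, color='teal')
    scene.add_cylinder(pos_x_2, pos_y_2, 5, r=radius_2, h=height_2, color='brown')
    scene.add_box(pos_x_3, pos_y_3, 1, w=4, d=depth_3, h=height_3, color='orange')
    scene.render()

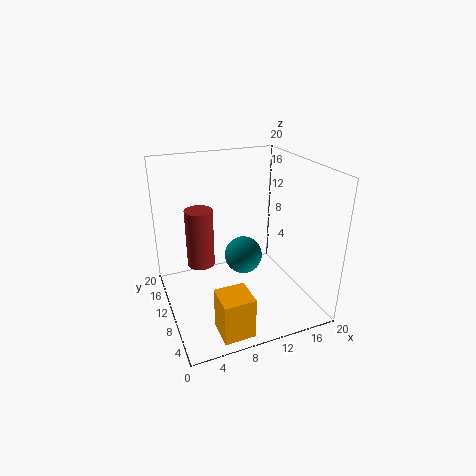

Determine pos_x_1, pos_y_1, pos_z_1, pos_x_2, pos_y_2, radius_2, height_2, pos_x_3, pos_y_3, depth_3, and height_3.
pos_x_1 = 13
pos_y_1 = 15
pos_z_1 = 4
pos_x_2 = 5.5
pos_y_2 = 13.5
radius_2 = 2
height_2 = 8.5
pos_x_3 = 4.5
pos_y_3 = 0.5
depth_3 = 4
height_3 = 5.5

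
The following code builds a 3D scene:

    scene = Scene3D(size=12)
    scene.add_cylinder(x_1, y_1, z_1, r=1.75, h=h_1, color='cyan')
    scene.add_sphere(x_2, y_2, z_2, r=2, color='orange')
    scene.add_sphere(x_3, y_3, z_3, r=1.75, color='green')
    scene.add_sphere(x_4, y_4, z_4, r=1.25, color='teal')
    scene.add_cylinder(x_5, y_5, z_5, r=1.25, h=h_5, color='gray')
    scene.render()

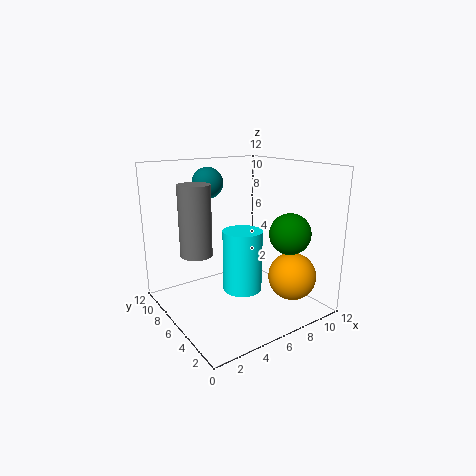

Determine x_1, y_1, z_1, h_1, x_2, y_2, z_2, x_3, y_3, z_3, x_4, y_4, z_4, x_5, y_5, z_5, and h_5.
x_1 = 7, y_1 = 6.75, z_1 = 0.75, h_1 = 5.5, x_2 = 9.5, y_2 = 3, z_2 = 2.75, x_3 = 9.75, y_3 = 3.75, z_3 = 6.25, x_4 = 4.25, y_4 = 7.75, z_4 = 10.5, x_5 = 2.25, y_5 = 6.25, z_5 = 5.25, h_5 = 5.5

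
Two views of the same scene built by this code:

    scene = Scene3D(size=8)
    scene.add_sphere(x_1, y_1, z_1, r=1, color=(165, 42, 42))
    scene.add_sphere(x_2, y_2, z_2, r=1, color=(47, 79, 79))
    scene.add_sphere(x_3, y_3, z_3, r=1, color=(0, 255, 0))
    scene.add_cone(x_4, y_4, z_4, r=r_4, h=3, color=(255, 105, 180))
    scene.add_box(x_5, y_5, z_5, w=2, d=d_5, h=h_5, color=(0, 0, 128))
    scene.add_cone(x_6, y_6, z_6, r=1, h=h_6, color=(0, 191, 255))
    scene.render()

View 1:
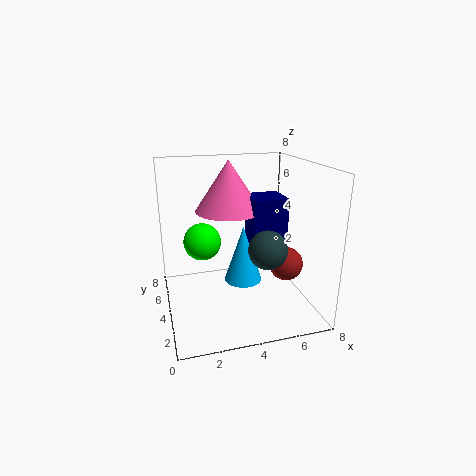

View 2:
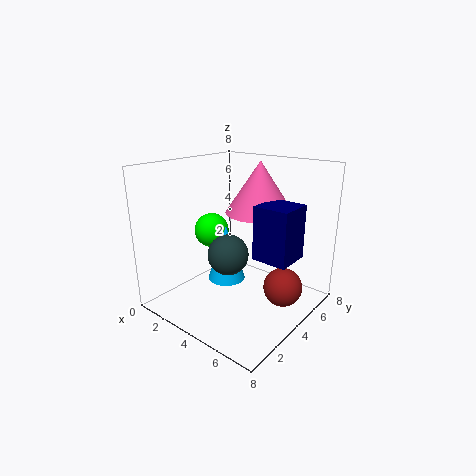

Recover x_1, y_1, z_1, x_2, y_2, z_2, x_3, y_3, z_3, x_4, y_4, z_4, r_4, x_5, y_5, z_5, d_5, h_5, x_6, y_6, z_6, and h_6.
x_1 = 7
y_1 = 4
z_1 = 2
x_2 = 5
y_2 = 2
z_2 = 4
x_3 = 2
y_3 = 4
z_3 = 4
x_4 = 4
y_4 = 6
z_4 = 5
r_4 = 2
x_5 = 5
y_5 = 4
z_5 = 3
d_5 = 2
h_5 = 3
x_6 = 4
y_6 = 3
z_6 = 2
h_6 = 3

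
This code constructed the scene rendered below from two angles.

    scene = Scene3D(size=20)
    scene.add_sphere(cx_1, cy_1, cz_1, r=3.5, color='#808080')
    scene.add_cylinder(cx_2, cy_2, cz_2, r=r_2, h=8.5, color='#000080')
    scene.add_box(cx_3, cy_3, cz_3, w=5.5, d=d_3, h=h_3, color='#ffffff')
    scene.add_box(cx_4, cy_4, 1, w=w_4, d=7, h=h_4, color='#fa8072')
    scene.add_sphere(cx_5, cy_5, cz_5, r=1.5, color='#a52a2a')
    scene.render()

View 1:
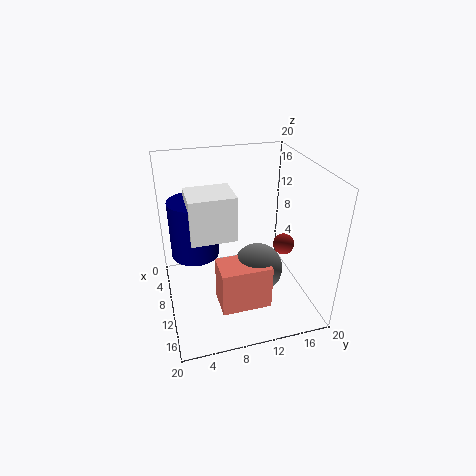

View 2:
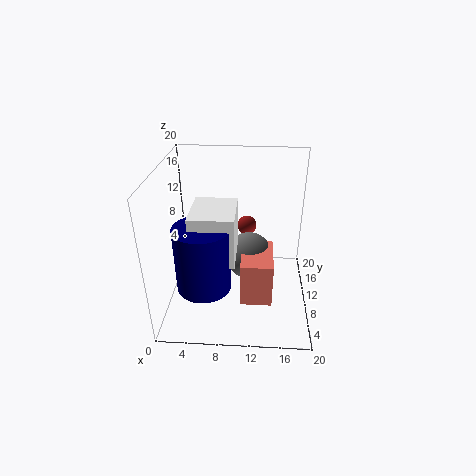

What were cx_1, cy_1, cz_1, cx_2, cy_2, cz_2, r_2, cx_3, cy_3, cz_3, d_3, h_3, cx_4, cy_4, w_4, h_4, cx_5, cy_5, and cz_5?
cx_1 = 11.5
cy_1 = 12.5
cz_1 = 5.5
cx_2 = 6
cy_2 = 4.5
cz_2 = 6
r_2 = 3.5
cx_3 = 4.5
cy_3 = 3.5
cz_3 = 9.5
d_3 = 6.5
h_3 = 6.5
cx_4 = 10.5
cy_4 = 6.5
w_4 = 4.5
h_4 = 6.5
cx_5 = 11
cy_5 = 16.5
cz_5 = 8.5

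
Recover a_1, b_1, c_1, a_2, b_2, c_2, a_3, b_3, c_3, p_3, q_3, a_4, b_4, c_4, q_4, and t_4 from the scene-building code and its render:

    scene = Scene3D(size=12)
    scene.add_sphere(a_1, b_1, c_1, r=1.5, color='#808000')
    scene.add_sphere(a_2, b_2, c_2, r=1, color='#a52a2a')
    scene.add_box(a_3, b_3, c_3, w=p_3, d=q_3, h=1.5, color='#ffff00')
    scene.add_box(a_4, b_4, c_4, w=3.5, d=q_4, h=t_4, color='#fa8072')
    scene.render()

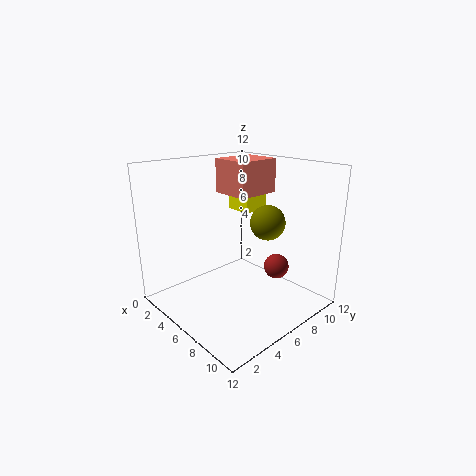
a_1 = 7, b_1 = 8.5, c_1 = 7, a_2 = 9, b_2 = 7.5, c_2 = 4, a_3 = 1.5, b_3 = 9, c_3 = 7, p_3 = 2.5, q_3 = 2.5, a_4 = 2, b_4 = 7, c_4 = 9, q_4 = 4, t_4 = 3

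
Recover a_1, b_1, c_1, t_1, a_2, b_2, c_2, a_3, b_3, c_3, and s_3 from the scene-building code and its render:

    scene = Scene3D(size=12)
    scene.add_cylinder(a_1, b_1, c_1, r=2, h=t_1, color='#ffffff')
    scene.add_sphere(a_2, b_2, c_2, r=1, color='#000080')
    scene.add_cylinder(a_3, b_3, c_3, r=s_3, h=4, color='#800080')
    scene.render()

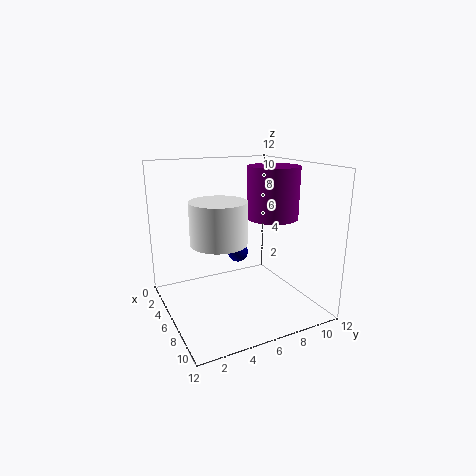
a_1 = 9; b_1 = 3; c_1 = 7; t_1 = 3; a_2 = 2; b_2 = 8; c_2 = 3; a_3 = 8; b_3 = 8; c_3 = 8; s_3 = 2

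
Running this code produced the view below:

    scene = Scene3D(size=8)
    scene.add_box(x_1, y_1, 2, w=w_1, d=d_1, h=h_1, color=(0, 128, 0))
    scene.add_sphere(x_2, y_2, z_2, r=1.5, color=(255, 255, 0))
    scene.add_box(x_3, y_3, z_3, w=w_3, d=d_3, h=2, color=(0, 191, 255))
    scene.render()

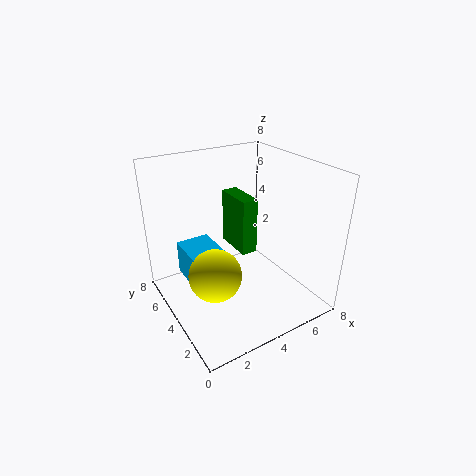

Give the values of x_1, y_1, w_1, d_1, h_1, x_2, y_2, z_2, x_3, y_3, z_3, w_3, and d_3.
x_1 = 5; y_1 = 5; w_1 = 1; d_1 = 2.5; h_1 = 3.5; x_2 = 2.5; y_2 = 4; z_2 = 2; x_3 = 1.5; y_3 = 4.5; z_3 = 1; w_3 = 2; d_3 = 2.5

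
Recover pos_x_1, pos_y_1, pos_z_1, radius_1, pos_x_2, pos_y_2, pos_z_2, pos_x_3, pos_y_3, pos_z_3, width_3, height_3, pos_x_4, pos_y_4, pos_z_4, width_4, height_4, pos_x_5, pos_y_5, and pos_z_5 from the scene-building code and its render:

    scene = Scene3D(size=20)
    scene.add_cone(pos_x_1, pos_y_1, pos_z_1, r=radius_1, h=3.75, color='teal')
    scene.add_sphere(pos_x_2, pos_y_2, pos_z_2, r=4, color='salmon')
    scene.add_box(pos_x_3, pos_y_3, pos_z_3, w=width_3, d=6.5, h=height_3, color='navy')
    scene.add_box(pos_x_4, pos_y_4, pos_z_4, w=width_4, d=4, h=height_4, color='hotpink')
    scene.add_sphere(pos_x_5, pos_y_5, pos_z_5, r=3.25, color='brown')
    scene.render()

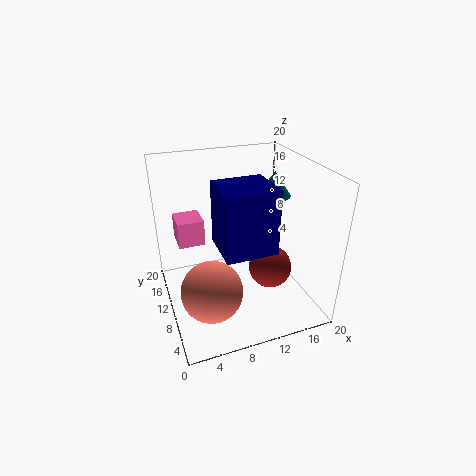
pos_x_1 = 17.25; pos_y_1 = 14; pos_z_1 = 13.75; radius_1 = 2.5; pos_x_2 = 4.75; pos_y_2 = 5.5; pos_z_2 = 5.5; pos_x_3 = 6.75; pos_y_3 = 5; pos_z_3 = 9.5; width_3 = 7; height_3 = 8.75; pos_x_4 = 2.25; pos_y_4 = 12.75; pos_z_4 = 8.25; width_4 = 3.75; height_4 = 3.75; pos_x_5 = 15.5; pos_y_5 = 10.5; pos_z_5 = 3.5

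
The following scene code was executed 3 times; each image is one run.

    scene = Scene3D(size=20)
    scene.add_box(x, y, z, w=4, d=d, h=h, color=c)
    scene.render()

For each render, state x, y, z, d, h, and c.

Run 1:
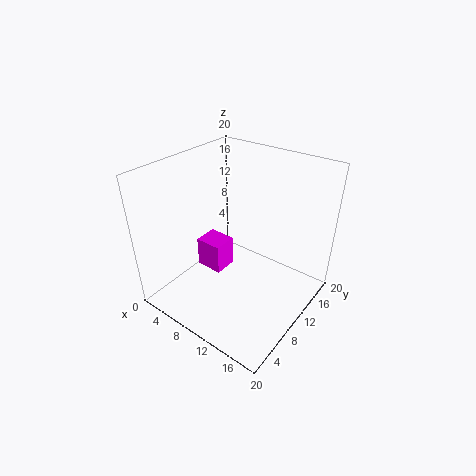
x = 3.5
y = 8.5
z = 3.5
d = 3.5
h = 4.5
c = 'magenta'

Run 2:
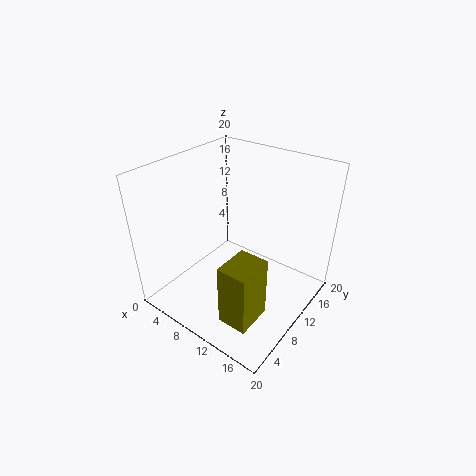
x = 12.5
y = 2.5
z = 2
d = 5
h = 8.5
c = 'olive'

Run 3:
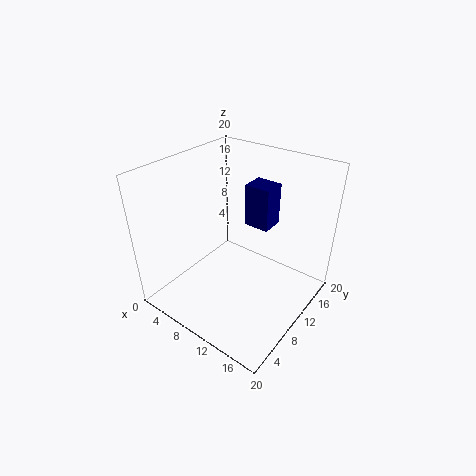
x = 7.5
y = 15
z = 9
d = 3.5
h = 6.5
c = 'navy'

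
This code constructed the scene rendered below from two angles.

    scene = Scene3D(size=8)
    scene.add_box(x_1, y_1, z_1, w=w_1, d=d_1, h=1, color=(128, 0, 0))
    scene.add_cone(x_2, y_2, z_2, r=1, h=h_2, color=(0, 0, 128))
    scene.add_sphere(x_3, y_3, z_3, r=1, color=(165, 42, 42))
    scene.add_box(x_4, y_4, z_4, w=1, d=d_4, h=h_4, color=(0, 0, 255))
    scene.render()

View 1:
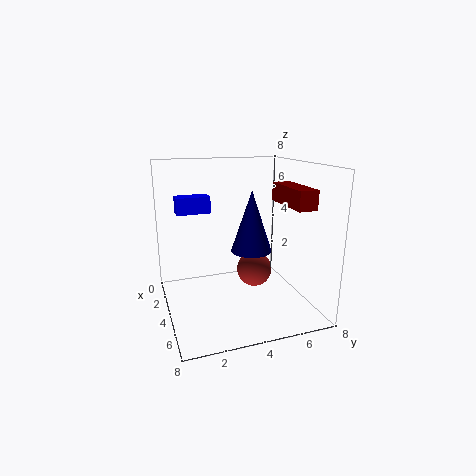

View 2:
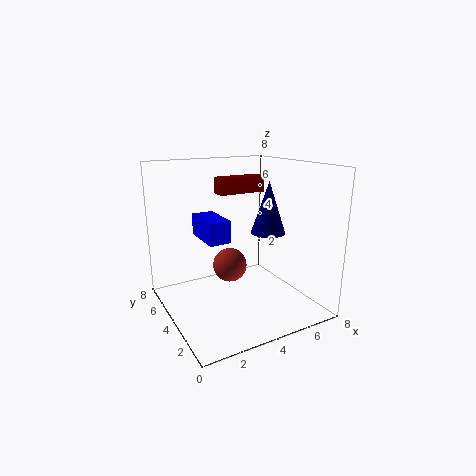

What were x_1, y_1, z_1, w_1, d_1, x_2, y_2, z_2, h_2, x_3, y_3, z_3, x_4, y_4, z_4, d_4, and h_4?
x_1 = 4, y_1 = 6, z_1 = 6, w_1 = 3, d_1 = 1, x_2 = 6, y_2 = 4, z_2 = 4, h_2 = 3, x_3 = 4, y_3 = 5, z_3 = 2, x_4 = 1, y_4 = 1, z_4 = 5, d_4 = 2, h_4 = 1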